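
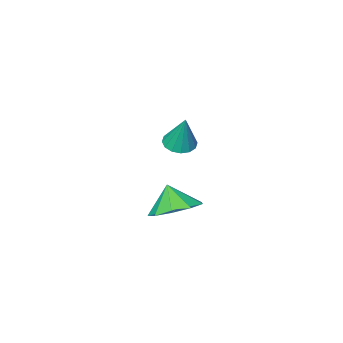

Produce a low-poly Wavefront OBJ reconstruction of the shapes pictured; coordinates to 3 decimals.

v 3.974 1.222 1.259
v 4.913 0.769 1.014
v 3.946 0.618 2.261
v 5.023 1.388 1.389
v 4.643 1.929 1.704
v 3.95 2.138 1.81
v 3.268 1.919 1.658
v 2.917 1.374 1.32
v 3.061 0.757 0.953
v 3.632 0.357 0.729
v 4.363 0.362 0.753
v 0.444 -3.553 1.284
v 1.06 -3.898 1.359
v 0.576 -2.967 2.896
v 1.152 -3.566 1.231
v 1.054 -3.231 1.117
v 0.793 -2.981 1.048
v 0.439 -2.885 1.042
v 0.085 -2.968 1.101
v -0.172 -3.208 1.209
v -0.264 -3.539 1.337
v -0.166 -3.875 1.451
v 0.095 -4.124 1.52
v 0.45 -4.22 1.526
v 0.803 -4.138 1.467
f 2 1 4
f 2 4 3
f 4 1 5
f 4 5 3
f 5 1 6
f 5 6 3
f 6 1 7
f 6 7 3
f 7 1 8
f 7 8 3
f 8 1 9
f 8 9 3
f 9 1 10
f 9 10 3
f 10 1 11
f 10 11 3
f 11 1 2
f 11 2 3
f 13 12 15
f 13 15 14
f 15 12 16
f 15 16 14
f 16 12 17
f 16 17 14
f 17 12 18
f 17 18 14
f 18 12 19
f 18 19 14
f 19 12 20
f 19 20 14
f 20 12 21
f 20 21 14
f 21 12 22
f 21 22 14
f 22 12 23
f 22 23 14
f 23 12 24
f 23 24 14
f 24 12 25
f 24 25 14
f 25 12 13
f 25 13 14



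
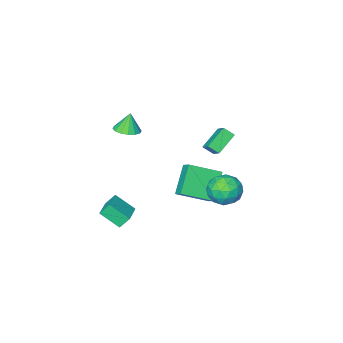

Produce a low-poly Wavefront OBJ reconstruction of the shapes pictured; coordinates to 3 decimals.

v 2.902 -1.786 -4.855
v 3.604 -2.794 -3.926
v 2.392 -1.491 -4.148
v 3.094 -2.498 -3.22
v 4.106 -0.602 -4.48
v 4.808 -1.609 -3.552
v 3.596 -0.306 -3.774
v 4.298 -1.314 -2.845
v 1.597 -3.392 1.367
v 2.324 -2.994 1.554
v 1.303 -3.448 2.633
v 2.029 -2.672 1.499
v 1.618 -2.543 1.41
v 1.201 -2.642 1.309
v 0.89 -2.942 1.223
v 0.769 -3.362 1.177
v 0.869 -3.791 1.181
v 1.165 -4.112 1.235
v 1.576 -4.241 1.325
v 1.992 -4.142 1.426
v 2.303 -3.843 1.512
v 2.425 -3.422 1.558
v -4.463 -2.642 -0.546
v -4.235 -1.785 0.087
v -4.915 -2.14 -1.062
v -4.687 -1.283 -0.428
v -3.093 -2.337 -1.452
v -2.865 -1.48 -0.818
v -3.545 -1.835 -1.967
v -3.317 -0.978 -1.334
v -1.495 -2.084 -2.258
v -1.345 -1.33 -1.735
v -3.266 -1.141 -3.111
v -3.116 -0.386 -2.588
v -0.284 -1.234 -3.832
v -0.134 -0.479 -3.309
v -2.055 -0.29 -4.685
v -1.905 0.464 -4.162
v -2.635 2.003 -1.955
v -2.222 2.439 -2.944
v -1.478 0.541 -2.116
v -1.065 0.977 -3.105
v -0.837 1.504 -2.101
v -1.553 2.408 -2.001
v -2.147 0.572 -3.059
v -2.863 1.476 -2.959
v -1.921 1.555 -3.626
v -1.111 2.131 -3.034
v -2.589 0.849 -2.026
v -1.779 1.425 -1.434
v -2.53 2.349 -2.435
v -1.17 0.631 -2.625
v -1.036 0.941 -2.035
v -0.793 1.197 -2.616
v -2.137 2.331 -1.881
v -1.894 2.587 -2.462
v -1.08 2.038 -1.967
v -1.806 0.393 -2.598
v -1.563 0.649 -3.179
v -2.907 1.783 -2.444
v -2.664 2.039 -3.025
v -2.62 0.942 -3.093
v -2.111 2.086 -3.417
v -1.43 1.227 -3.512
v -2.066 0.989 -3.485
v -2.487 1.52 -3.426
v -1.635 2.424 -3.069
v -0.954 1.565 -3.164
v -0.821 1.875 -2.574
v -1.241 2.406 -2.515
v -1.458 1.905 -3.47
v -2.746 1.415 -1.896
v -2.065 0.556 -1.991
v -2.459 0.574 -2.545
v -2.879 1.105 -2.486
v -2.27 1.753 -1.548
v -1.589 0.894 -1.643
v -1.213 1.46 -1.634
v -1.634 1.991 -1.575
v -2.242 1.075 -1.59
f 2 4 1
f 5 2 1
f 1 4 3
f 3 5 1
f 2 8 4
f 6 2 5
f 6 8 2
f 4 8 3
f 7 5 3
f 3 8 7
f 7 6 5
f 8 6 7
f 10 9 12
f 10 12 11
f 12 9 13
f 12 13 11
f 13 9 14
f 13 14 11
f 14 9 15
f 14 15 11
f 15 9 16
f 15 16 11
f 16 9 17
f 16 17 11
f 17 9 18
f 17 18 11
f 18 9 19
f 18 19 11
f 19 9 20
f 19 20 11
f 20 9 21
f 20 21 11
f 21 9 22
f 21 22 11
f 22 9 10
f 22 10 11
f 24 26 23
f 27 24 23
f 23 26 25
f 25 27 23
f 24 30 26
f 28 24 27
f 28 30 24
f 26 30 25
f 29 27 25
f 25 30 29
f 29 28 27
f 30 28 29
f 32 34 31
f 35 32 31
f 31 34 33
f 33 35 31
f 32 38 34
f 36 32 35
f 36 38 32
f 34 38 33
f 37 35 33
f 33 38 37
f 37 36 35
f 38 36 37
f 39 76 55
f 76 50 79
f 55 79 44
f 76 79 55
f 39 55 51
f 55 44 56
f 51 56 40
f 55 56 51
f 39 51 60
f 51 40 61
f 60 61 46
f 51 61 60
f 39 60 72
f 60 46 75
f 72 75 49
f 60 75 72
f 39 72 76
f 72 49 80
f 76 80 50
f 72 80 76
f 40 56 67
f 56 44 70
f 67 70 48
f 56 70 67
f 44 79 57
f 79 50 78
f 57 78 43
f 79 78 57
f 50 80 77
f 80 49 73
f 77 73 41
f 80 73 77
f 49 75 74
f 75 46 62
f 74 62 45
f 75 62 74
f 46 61 66
f 61 40 63
f 66 63 47
f 61 63 66
f 42 68 54
f 68 48 69
f 54 69 43
f 68 69 54
f 42 54 52
f 54 43 53
f 52 53 41
f 54 53 52
f 42 52 59
f 52 41 58
f 59 58 45
f 52 58 59
f 42 59 64
f 59 45 65
f 64 65 47
f 59 65 64
f 42 64 68
f 64 47 71
f 68 71 48
f 64 71 68
f 43 69 57
f 69 48 70
f 57 70 44
f 69 70 57
f 41 53 77
f 53 43 78
f 77 78 50
f 53 78 77
f 45 58 74
f 58 41 73
f 74 73 49
f 58 73 74
f 47 65 66
f 65 45 62
f 66 62 46
f 65 62 66
f 48 71 67
f 71 47 63
f 67 63 40
f 71 63 67



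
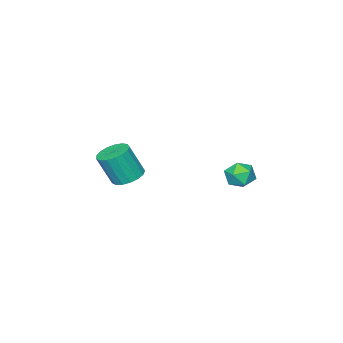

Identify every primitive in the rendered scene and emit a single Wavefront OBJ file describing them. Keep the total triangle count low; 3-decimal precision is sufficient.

v -4.012 1.85 -2.956
v -3.12 1.862 -3.013
v -3.96 0.498 -2.447
v -3.068 0.51 -2.504
v -3.484 1.018 -1.897
v -3.516 1.854 -2.212
v -3.564 0.506 -3.248
v -3.596 1.342 -3.563
v -2.843 1.032 -3.193
v -2.794 1.348 -2.359
v -4.286 1.012 -3.101
v -4.237 1.328 -2.267
v 2.601 -0.628 -0.957
v 3.306 -1.029 -1.298
v 3.805 -1.573 0.377
v 3.099 -1.172 0.717
v 3.443 -0.64 -1.212
v 3.942 -1.184 0.463
v 3.387 -0.248 -1.068
v 3.885 -0.792 0.607
v 3.151 0.056 -0.899
v 3.649 -0.487 0.776
v 2.788 0.204 -0.743
v 3.287 -0.339 0.932
v 2.383 0.162 -0.636
v 2.882 -0.382 1.039
v 2.028 -0.062 -0.603
v 2.526 -0.606 1.072
v 1.804 -0.415 -0.651
v 2.302 -0.959 1.024
v 1.762 -0.817 -0.769
v 2.261 -1.361 0.905
v 1.913 -1.176 -0.931
v 2.411 -1.72 0.744
v 2.221 -1.409 -1.098
v 2.719 -1.953 0.577
v 2.616 -1.464 -1.233
v 3.115 -2.007 0.441
v 3.008 -1.326 -1.305
v 3.506 -1.87 0.369
f 1 12 6
f 1 6 2
f 1 2 8
f 1 8 11
f 1 11 12
f 2 6 10
f 6 12 5
f 12 11 3
f 11 8 7
f 8 2 9
f 4 10 5
f 4 5 3
f 4 3 7
f 4 7 9
f 4 9 10
f 5 10 6
f 3 5 12
f 7 3 11
f 9 7 8
f 10 9 2
f 14 13 17
f 14 17 15
f 15 17 18
f 15 18 16
f 17 13 19
f 17 19 18
f 18 19 20
f 18 20 16
f 19 13 21
f 19 21 20
f 20 21 22
f 20 22 16
f 21 13 23
f 21 23 22
f 22 23 24
f 22 24 16
f 23 13 25
f 23 25 24
f 24 25 26
f 24 26 16
f 25 13 27
f 25 27 26
f 26 27 28
f 26 28 16
f 27 13 29
f 27 29 28
f 28 29 30
f 28 30 16
f 29 13 31
f 29 31 30
f 30 31 32
f 30 32 16
f 31 13 33
f 31 33 32
f 32 33 34
f 32 34 16
f 33 13 35
f 33 35 34
f 34 35 36
f 34 36 16
f 35 13 37
f 35 37 36
f 36 37 38
f 36 38 16
f 37 13 39
f 37 39 38
f 38 39 40
f 38 40 16
f 39 13 14
f 39 14 40
f 40 14 15
f 40 15 16



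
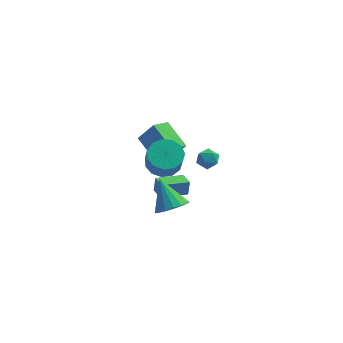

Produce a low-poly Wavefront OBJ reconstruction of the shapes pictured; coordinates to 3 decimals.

v -0.556 -1.827 -3.382
v -0.468 -1.618 -2.459
v -0.971 -0.986 -3.533
v -0.882 -0.777 -2.61
v 0.982 -1.123 -3.69
v 1.071 -0.914 -2.767
v 0.568 -0.282 -3.841
v 0.656 -0.073 -2.918
v -0.559 1.498 -3.211
v 0.299 2.144 -2.975
v 0.478 1.388 -1.554
v -0.381 0.742 -1.789
v -0.203 2.435 -2.757
v -0.024 1.678 -1.336
v -0.818 2.428 -2.683
v -0.64 1.672 -1.262
v -1.352 2.126 -2.777
v -1.173 1.37 -1.355
v -1.633 1.625 -3.008
v -1.454 0.868 -1.587
v -1.574 1.083 -3.304
v -1.395 0.327 -1.882
v -1.193 0.674 -3.57
v -1.014 -0.083 -2.149
v -0.61 0.526 -3.722
v -0.431 -0.231 -2.301
v -0.012 0.686 -3.712
v 0.167 -0.07 -2.29
v 0.413 1.105 -3.542
v 0.592 0.349 -2.121
v 0.529 1.648 -3.268
v 0.708 0.892 -1.846
v -1.049 2.397 -4.069
v -2.206 3.845 -3.193
v -0.27 3.338 -4.595
v -1.428 4.785 -3.72
v -0.112 2.355 -2.76
v -1.27 3.802 -1.885
v 0.666 3.295 -3.287
v -0.491 4.743 -2.411
v 0.228 -3.903 -2.242
v 1.062 -3.299 -2.275
v -0.528 -2.777 -0.758
v 0.751 -3.088 -2.594
v 0.32 -3.063 -2.832
v -0.132 -3.231 -2.935
v -0.501 -3.553 -2.879
v -0.704 -3.955 -2.677
v -0.692 -4.345 -2.376
v -0.47 -4.633 -2.044
v -0.088 -4.755 -1.757
v 0.367 -4.681 -1.581
v 0.79 -4.428 -1.557
v 1.084 -4.056 -1.689
v 1.182 -3.648 -1.948
v 1.52 -0.497 -0.578
v 2.179 -0.296 -0.837
v 1.961 -1.564 -0.283
v 2.62 -1.363 -0.542
v 2.353 -1.05 0.069
v 2.081 -0.391 -0.114
v 2.059 -1.469 -1.006
v 1.787 -0.81 -1.189
v 2.512 -0.897 -1.101
v 2.694 -0.638 -0.437
v 1.446 -1.222 -0.683
v 1.628 -0.963 -0.019
f 2 4 1
f 5 2 1
f 1 4 3
f 3 5 1
f 2 8 4
f 6 2 5
f 6 8 2
f 4 8 3
f 7 5 3
f 3 8 7
f 7 6 5
f 8 6 7
f 10 9 13
f 10 13 11
f 11 13 14
f 11 14 12
f 13 9 15
f 13 15 14
f 14 15 16
f 14 16 12
f 15 9 17
f 15 17 16
f 16 17 18
f 16 18 12
f 17 9 19
f 17 19 18
f 18 19 20
f 18 20 12
f 19 9 21
f 19 21 20
f 20 21 22
f 20 22 12
f 21 9 23
f 21 23 22
f 22 23 24
f 22 24 12
f 23 9 25
f 23 25 24
f 24 25 26
f 24 26 12
f 25 9 27
f 25 27 26
f 26 27 28
f 26 28 12
f 27 9 29
f 27 29 28
f 28 29 30
f 28 30 12
f 29 9 31
f 29 31 30
f 30 31 32
f 30 32 12
f 31 9 10
f 31 10 32
f 32 10 11
f 32 11 12
f 34 36 33
f 37 34 33
f 33 36 35
f 35 37 33
f 34 40 36
f 38 34 37
f 38 40 34
f 36 40 35
f 39 37 35
f 35 40 39
f 39 38 37
f 40 38 39
f 42 41 44
f 42 44 43
f 44 41 45
f 44 45 43
f 45 41 46
f 45 46 43
f 46 41 47
f 46 47 43
f 47 41 48
f 47 48 43
f 48 41 49
f 48 49 43
f 49 41 50
f 49 50 43
f 50 41 51
f 50 51 43
f 51 41 52
f 51 52 43
f 52 41 53
f 52 53 43
f 53 41 54
f 53 54 43
f 54 41 55
f 54 55 43
f 55 41 42
f 55 42 43
f 56 67 61
f 56 61 57
f 56 57 63
f 56 63 66
f 56 66 67
f 57 61 65
f 61 67 60
f 67 66 58
f 66 63 62
f 63 57 64
f 59 65 60
f 59 60 58
f 59 58 62
f 59 62 64
f 59 64 65
f 60 65 61
f 58 60 67
f 62 58 66
f 64 62 63
f 65 64 57



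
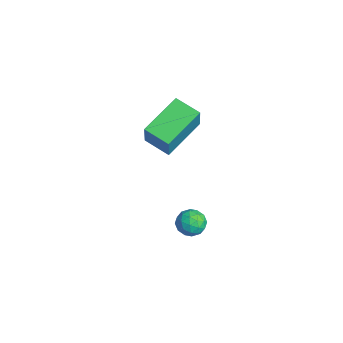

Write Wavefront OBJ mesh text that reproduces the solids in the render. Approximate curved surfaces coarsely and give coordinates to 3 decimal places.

v 1.1 -3.317 1.145
v 1.751 -3.532 2.491
v 0.095 -1.623 1.903
v 0.747 -1.838 3.248
v 2.073 -2.582 0.792
v 2.725 -2.797 2.137
v 1.069 -0.888 1.549
v 1.72 -1.103 2.895
v 2.839 -1.577 -2.601
v 3.303 -1.291 -3.065
v 2.857 -2.569 -3.195
v 3.321 -2.283 -3.659
v 3.526 -2.424 -2.988
v 3.515 -1.81 -2.621
v 2.645 -2.05 -3.639
v 2.634 -1.436 -3.272
v 3.183 -1.583 -3.706
v 3.727 -1.815 -3.304
v 2.433 -2.045 -2.956
v 2.977 -2.277 -2.554
v 3.07 -1.347 -2.781
v 3.09 -2.513 -3.479
v 3.211 -2.596 -3.085
v 3.483 -2.428 -3.357
v 3.194 -1.652 -2.52
v 3.467 -1.484 -2.792
v 3.598 -2.15 -2.748
v 2.693 -2.376 -3.468
v 2.966 -2.208 -3.74
v 2.677 -1.432 -2.903
v 2.949 -1.264 -3.175
v 2.562 -1.71 -3.512
v 3.272 -1.351 -3.43
v 3.282 -1.934 -3.779
v 2.885 -1.797 -3.768
v 2.879 -1.436 -3.552
v 3.592 -1.487 -3.194
v 3.602 -2.07 -3.543
v 3.722 -2.152 -3.149
v 3.716 -1.792 -2.933
v 3.521 -1.658 -3.571
v 2.558 -1.79 -2.717
v 2.568 -2.373 -3.066
v 2.444 -2.068 -3.327
v 2.438 -1.708 -3.111
v 2.878 -1.926 -2.481
v 2.888 -2.509 -2.83
v 3.281 -2.424 -2.708
v 3.275 -2.063 -2.492
v 2.639 -2.202 -2.689
f 2 4 1
f 5 2 1
f 1 4 3
f 3 5 1
f 2 8 4
f 6 2 5
f 6 8 2
f 4 8 3
f 7 5 3
f 3 8 7
f 7 6 5
f 8 6 7
f 9 46 25
f 46 20 49
f 25 49 14
f 46 49 25
f 9 25 21
f 25 14 26
f 21 26 10
f 25 26 21
f 9 21 30
f 21 10 31
f 30 31 16
f 21 31 30
f 9 30 42
f 30 16 45
f 42 45 19
f 30 45 42
f 9 42 46
f 42 19 50
f 46 50 20
f 42 50 46
f 10 26 37
f 26 14 40
f 37 40 18
f 26 40 37
f 14 49 27
f 49 20 48
f 27 48 13
f 49 48 27
f 20 50 47
f 50 19 43
f 47 43 11
f 50 43 47
f 19 45 44
f 45 16 32
f 44 32 15
f 45 32 44
f 16 31 36
f 31 10 33
f 36 33 17
f 31 33 36
f 12 38 24
f 38 18 39
f 24 39 13
f 38 39 24
f 12 24 22
f 24 13 23
f 22 23 11
f 24 23 22
f 12 22 29
f 22 11 28
f 29 28 15
f 22 28 29
f 12 29 34
f 29 15 35
f 34 35 17
f 29 35 34
f 12 34 38
f 34 17 41
f 38 41 18
f 34 41 38
f 13 39 27
f 39 18 40
f 27 40 14
f 39 40 27
f 11 23 47
f 23 13 48
f 47 48 20
f 23 48 47
f 15 28 44
f 28 11 43
f 44 43 19
f 28 43 44
f 17 35 36
f 35 15 32
f 36 32 16
f 35 32 36
f 18 41 37
f 41 17 33
f 37 33 10
f 41 33 37



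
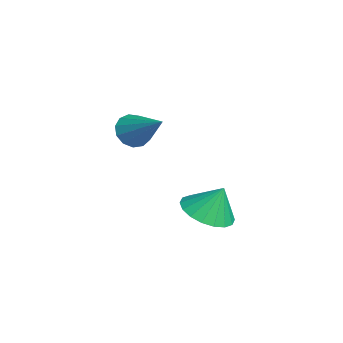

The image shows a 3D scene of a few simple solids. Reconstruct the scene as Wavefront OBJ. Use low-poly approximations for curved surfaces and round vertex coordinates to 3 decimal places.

v 3.075 -1.219 -1.754
v 4.009 -1.574 -1.733
v 3.245 -0.701 -0.606
v 4.06 -1.174 -1.921
v 3.915 -0.782 -2.076
v 3.604 -0.477 -2.167
v 3.188 -0.319 -2.176
v 2.749 -0.34 -2.102
v 2.375 -0.534 -1.958
v 2.14 -0.864 -1.775
v 2.09 -1.264 -1.587
v 2.234 -1.655 -1.432
v 2.546 -1.96 -1.34
v 2.962 -2.118 -1.331
v 3.4 -2.098 -1.405
v 3.774 -1.904 -1.549
v 3.217 -3.658 2.276
v 3.693 -4.056 1.974
v 4.463 -2.902 3.244
v 3.666 -3.734 1.757
v 3.496 -3.388 1.706
v 3.238 -3.128 1.835
v 2.973 -3.036 2.104
v 2.785 -3.142 2.428
v 2.735 -3.411 2.703
v 2.837 -3.759 2.843
v 3.061 -4.075 2.803
v 3.333 -4.259 2.595
v 3.569 -4.252 2.286
f 2 1 4
f 2 4 3
f 4 1 5
f 4 5 3
f 5 1 6
f 5 6 3
f 6 1 7
f 6 7 3
f 7 1 8
f 7 8 3
f 8 1 9
f 8 9 3
f 9 1 10
f 9 10 3
f 10 1 11
f 10 11 3
f 11 1 12
f 11 12 3
f 12 1 13
f 12 13 3
f 13 1 14
f 13 14 3
f 14 1 15
f 14 15 3
f 15 1 16
f 15 16 3
f 16 1 2
f 16 2 3
f 18 17 20
f 18 20 19
f 20 17 21
f 20 21 19
f 21 17 22
f 21 22 19
f 22 17 23
f 22 23 19
f 23 17 24
f 23 24 19
f 24 17 25
f 24 25 19
f 25 17 26
f 25 26 19
f 26 17 27
f 26 27 19
f 27 17 28
f 27 28 19
f 28 17 29
f 28 29 19
f 29 17 18
f 29 18 19



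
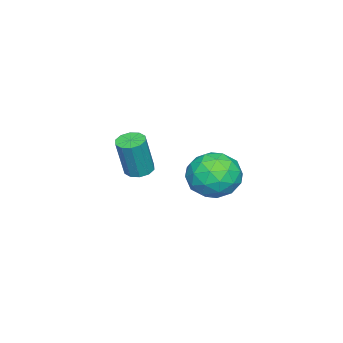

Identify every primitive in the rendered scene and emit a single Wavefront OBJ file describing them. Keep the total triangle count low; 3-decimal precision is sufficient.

v -0.141 -3.782 0.01
v 0.441 -3.475 -0.116
v 0.943 -3.63 1.824
v 0.361 -3.938 1.95
v 0.161 -3.185 -0.02
v 0.663 -3.34 1.92
v -0.234 -3.123 0.087
v 0.268 -3.279 2.027
v -0.594 -3.313 0.165
v -0.092 -3.469 2.105
v -0.78 -3.682 0.183
v -0.279 -3.838 2.123
v -0.723 -4.09 0.136
v -0.221 -4.245 2.076
v -0.443 -4.38 0.04
v 0.059 -4.535 1.98
v -0.048 -4.441 -0.067
v 0.454 -4.597 1.873
v 0.312 -4.251 -0.145
v 0.814 -4.407 1.795
v 0.499 -3.882 -0.163
v 1 -4.038 1.777
v 2.047 1.545 2.532
v 2.982 1.775 3.264
v 3.178 0.365 1.456
v 4.113 0.595 2.188
v 3.175 -0.053 2.591
v 2.476 0.676 3.256
v 3.684 1.464 1.464
v 2.985 2.193 2.129
v 3.994 1.724 2.604
v 3.679 0.787 3.3
v 2.481 1.353 1.42
v 2.166 0.416 2.116
v 2.415 1.763 2.992
v 3.745 0.377 1.728
v 3.194 -0.004 1.965
v 3.743 0.131 2.395
v 2.117 1.118 2.987
v 2.667 1.253 3.418
v 2.781 0.179 3.022
v 3.493 0.887 1.302
v 4.043 1.022 1.733
v 2.417 2.009 2.325
v 2.966 2.144 2.755
v 3.379 1.961 1.698
v 3.559 1.869 3.034
v 4.224 1.176 2.402
v 3.972 1.686 1.977
v 3.561 2.114 2.367
v 3.374 1.318 3.444
v 4.039 0.625 2.812
v 3.488 0.244 3.049
v 3.077 0.673 3.439
v 3.969 1.289 3.056
v 2.121 1.515 1.908
v 2.786 0.822 1.276
v 3.083 1.467 1.281
v 2.672 1.896 1.671
v 1.936 0.964 2.318
v 2.601 0.271 1.686
v 2.599 0.026 2.353
v 2.188 0.454 2.743
v 2.191 0.851 1.664
f 2 1 5
f 2 5 3
f 3 5 6
f 3 6 4
f 5 1 7
f 5 7 6
f 6 7 8
f 6 8 4
f 7 1 9
f 7 9 8
f 8 9 10
f 8 10 4
f 9 1 11
f 9 11 10
f 10 11 12
f 10 12 4
f 11 1 13
f 11 13 12
f 12 13 14
f 12 14 4
f 13 1 15
f 13 15 14
f 14 15 16
f 14 16 4
f 15 1 17
f 15 17 16
f 16 17 18
f 16 18 4
f 17 1 19
f 17 19 18
f 18 19 20
f 18 20 4
f 19 1 21
f 19 21 20
f 20 21 22
f 20 22 4
f 21 1 2
f 21 2 22
f 22 2 3
f 22 3 4
f 23 60 39
f 60 34 63
f 39 63 28
f 60 63 39
f 23 39 35
f 39 28 40
f 35 40 24
f 39 40 35
f 23 35 44
f 35 24 45
f 44 45 30
f 35 45 44
f 23 44 56
f 44 30 59
f 56 59 33
f 44 59 56
f 23 56 60
f 56 33 64
f 60 64 34
f 56 64 60
f 24 40 51
f 40 28 54
f 51 54 32
f 40 54 51
f 28 63 41
f 63 34 62
f 41 62 27
f 63 62 41
f 34 64 61
f 64 33 57
f 61 57 25
f 64 57 61
f 33 59 58
f 59 30 46
f 58 46 29
f 59 46 58
f 30 45 50
f 45 24 47
f 50 47 31
f 45 47 50
f 26 52 38
f 52 32 53
f 38 53 27
f 52 53 38
f 26 38 36
f 38 27 37
f 36 37 25
f 38 37 36
f 26 36 43
f 36 25 42
f 43 42 29
f 36 42 43
f 26 43 48
f 43 29 49
f 48 49 31
f 43 49 48
f 26 48 52
f 48 31 55
f 52 55 32
f 48 55 52
f 27 53 41
f 53 32 54
f 41 54 28
f 53 54 41
f 25 37 61
f 37 27 62
f 61 62 34
f 37 62 61
f 29 42 58
f 42 25 57
f 58 57 33
f 42 57 58
f 31 49 50
f 49 29 46
f 50 46 30
f 49 46 50
f 32 55 51
f 55 31 47
f 51 47 24
f 55 47 51



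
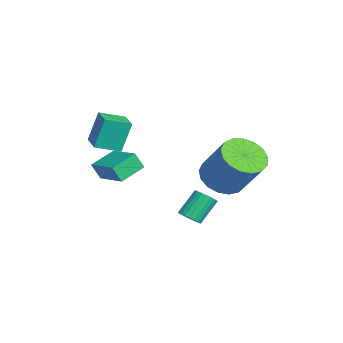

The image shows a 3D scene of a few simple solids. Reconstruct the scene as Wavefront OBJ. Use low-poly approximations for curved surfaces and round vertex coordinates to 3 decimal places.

v -3.05 -3.441 1.246
v -3.106 -3.832 2.066
v -1.623 -2.615 1.737
v -1.679 -3.007 2.557
v -2.301 -4.473 0.803
v -2.357 -4.865 1.623
v -0.874 -3.648 1.294
v -0.93 -4.039 2.114
v -4.217 -4.895 2.286
v -4.44 -4.391 3.852
v -4.378 -3.693 1.877
v -4.601 -3.189 3.443
v -2.979 -4.691 2.397
v -3.202 -4.187 3.963
v -3.14 -3.489 1.988
v -3.363 -2.985 3.554
v 0.502 0.506 2.069
v 1.118 1.129 1.421
v 2.175 1.917 3.182
v 1.558 1.294 3.831
v 0.707 1.432 1.532
v 1.764 2.219 3.293
v 0.25 1.522 1.766
v 1.307 2.31 3.527
v -0.15 1.38 2.069
v 0.907 2.168 3.831
v -0.4 1.038 2.373
v 0.657 1.825 4.134
v -0.444 0.573 2.607
v 0.613 1.361 4.368
v -0.272 0.094 2.718
v 0.785 0.881 4.479
v 0.078 -0.291 2.68
v 1.135 0.496 4.441
v 0.525 -0.494 2.502
v 1.582 0.294 4.264
v 0.966 -0.467 2.226
v 2.023 0.32 3.987
v 1.301 -0.218 1.913
v 2.358 0.57 3.674
v 1.453 0.198 1.636
v 2.51 0.985 3.398
v 1.387 0.684 1.459
v 2.444 1.472 3.22
v 0.876 -0.929 -0.156
v 1.231 -0.514 -0.281
v 0.68 0.263 0.731
v 0.324 -0.151 0.856
v 1.062 -0.466 -0.41
v 0.51 0.312 0.601
v 0.864 -0.488 -0.501
v 0.313 0.29 0.511
v 0.668 -0.577 -0.539
v 0.117 0.201 0.472
v 0.504 -0.72 -0.519
v -0.047 0.058 0.493
v 0.397 -0.894 -0.444
v -0.155 -0.117 0.568
v 0.362 -1.074 -0.324
v -0.19 -0.296 0.687
v 0.405 -1.232 -0.179
v -0.146 -0.454 0.832
v 0.52 -1.343 -0.031
v -0.031 -0.566 0.981
v 0.69 -1.392 0.099
v 0.138 -0.614 1.11
v 0.887 -1.37 0.189
v 0.336 -0.592 1.201
v 1.083 -1.281 0.228
v 0.532 -0.503 1.239
v 1.247 -1.138 0.207
v 0.696 -0.36 1.219
v 1.355 -0.963 0.132
v 0.803 -0.186 1.144
v 1.39 -0.784 0.013
v 0.838 -0.006 1.024
v 1.346 -0.626 -0.132
v 0.795 0.152 0.879
f 2 4 1
f 5 2 1
f 1 4 3
f 3 5 1
f 2 8 4
f 6 2 5
f 6 8 2
f 4 8 3
f 7 5 3
f 3 8 7
f 7 6 5
f 8 6 7
f 10 12 9
f 13 10 9
f 9 12 11
f 11 13 9
f 10 16 12
f 14 10 13
f 14 16 10
f 12 16 11
f 15 13 11
f 11 16 15
f 15 14 13
f 16 14 15
f 18 17 21
f 18 21 19
f 19 21 22
f 19 22 20
f 21 17 23
f 21 23 22
f 22 23 24
f 22 24 20
f 23 17 25
f 23 25 24
f 24 25 26
f 24 26 20
f 25 17 27
f 25 27 26
f 26 27 28
f 26 28 20
f 27 17 29
f 27 29 28
f 28 29 30
f 28 30 20
f 29 17 31
f 29 31 30
f 30 31 32
f 30 32 20
f 31 17 33
f 31 33 32
f 32 33 34
f 32 34 20
f 33 17 35
f 33 35 34
f 34 35 36
f 34 36 20
f 35 17 37
f 35 37 36
f 36 37 38
f 36 38 20
f 37 17 39
f 37 39 38
f 38 39 40
f 38 40 20
f 39 17 41
f 39 41 40
f 40 41 42
f 40 42 20
f 41 17 43
f 41 43 42
f 42 43 44
f 42 44 20
f 43 17 18
f 43 18 44
f 44 18 19
f 44 19 20
f 46 45 49
f 46 49 47
f 47 49 50
f 47 50 48
f 49 45 51
f 49 51 50
f 50 51 52
f 50 52 48
f 51 45 53
f 51 53 52
f 52 53 54
f 52 54 48
f 53 45 55
f 53 55 54
f 54 55 56
f 54 56 48
f 55 45 57
f 55 57 56
f 56 57 58
f 56 58 48
f 57 45 59
f 57 59 58
f 58 59 60
f 58 60 48
f 59 45 61
f 59 61 60
f 60 61 62
f 60 62 48
f 61 45 63
f 61 63 62
f 62 63 64
f 62 64 48
f 63 45 65
f 63 65 64
f 64 65 66
f 64 66 48
f 65 45 67
f 65 67 66
f 66 67 68
f 66 68 48
f 67 45 69
f 67 69 68
f 68 69 70
f 68 70 48
f 69 45 71
f 69 71 70
f 70 71 72
f 70 72 48
f 71 45 73
f 71 73 72
f 72 73 74
f 72 74 48
f 73 45 75
f 73 75 74
f 74 75 76
f 74 76 48
f 75 45 77
f 75 77 76
f 76 77 78
f 76 78 48
f 77 45 46
f 77 46 78
f 78 46 47
f 78 47 48



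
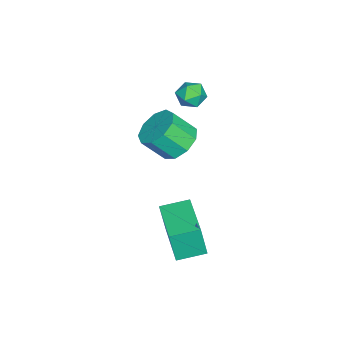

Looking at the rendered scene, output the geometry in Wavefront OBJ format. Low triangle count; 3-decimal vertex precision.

v -2.707 1.375 3.247
v -2.53 1.679 2.649
v -2.17 0.441 2.931
v -1.993 0.745 2.333
v -1.712 0.962 2.929
v -2.044 1.54 3.124
v -2.656 0.58 2.456
v -2.988 1.158 2.651
v -2.499 1.188 2.16
v -1.915 1.424 2.452
v -2.785 0.696 3.128
v -2.201 0.932 3.42
v -1.625 0.782 0.303
v -0.675 0.856 0.12
v -0.405 -0.048 1.154
v -1.355 -0.122 1.337
v -0.857 1.313 0.566
v -0.587 0.409 1.6
v -1.398 1.521 0.889
v -1.128 0.617 1.923
v -2.045 1.383 0.938
v -1.775 0.479 1.972
v -2.496 0.964 0.689
v -2.226 0.06 1.724
v -2.539 0.46 0.26
v -2.269 -0.444 1.295
v -2.155 0.106 -0.149
v -1.885 -0.797 0.886
v -1.523 0.069 -0.347
v -1.252 -0.835 0.688
v -0.938 0.365 -0.241
v -0.668 -0.539 0.794
v 0.766 0.862 -3.181
v 0.785 0.59 -1.696
v 0.214 1.974 -2.971
v 0.232 1.703 -1.486
v 2.708 1.797 -3.034
v 2.726 1.526 -1.549
v 2.155 2.91 -2.824
v 2.174 2.638 -1.339
f 1 12 6
f 1 6 2
f 1 2 8
f 1 8 11
f 1 11 12
f 2 6 10
f 6 12 5
f 12 11 3
f 11 8 7
f 8 2 9
f 4 10 5
f 4 5 3
f 4 3 7
f 4 7 9
f 4 9 10
f 5 10 6
f 3 5 12
f 7 3 11
f 9 7 8
f 10 9 2
f 14 13 17
f 14 17 15
f 15 17 18
f 15 18 16
f 17 13 19
f 17 19 18
f 18 19 20
f 18 20 16
f 19 13 21
f 19 21 20
f 20 21 22
f 20 22 16
f 21 13 23
f 21 23 22
f 22 23 24
f 22 24 16
f 23 13 25
f 23 25 24
f 24 25 26
f 24 26 16
f 25 13 27
f 25 27 26
f 26 27 28
f 26 28 16
f 27 13 29
f 27 29 28
f 28 29 30
f 28 30 16
f 29 13 31
f 29 31 30
f 30 31 32
f 30 32 16
f 31 13 14
f 31 14 32
f 32 14 15
f 32 15 16
f 34 36 33
f 37 34 33
f 33 36 35
f 35 37 33
f 34 40 36
f 38 34 37
f 38 40 34
f 36 40 35
f 39 37 35
f 35 40 39
f 39 38 37
f 40 38 39



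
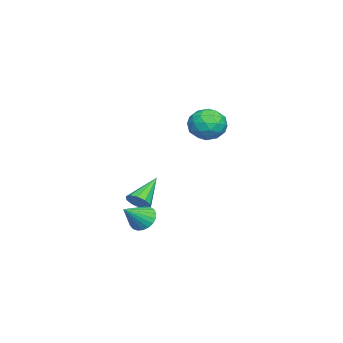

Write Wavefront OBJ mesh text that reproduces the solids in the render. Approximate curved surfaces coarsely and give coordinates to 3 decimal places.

v -3.251 -3.438 -3.547
v -2.823 -3.36 -3.037
v -4.669 -2.942 -2.433
v -2.853 -2.998 -3.236
v -3.034 -2.804 -3.553
v -3.298 -2.852 -3.868
v -3.545 -3.124 -4.061
v -3.678 -3.516 -4.057
v -3.649 -3.878 -3.858
v -3.468 -4.072 -3.54
v -3.203 -4.024 -3.225
v -2.957 -3.752 -3.033
v -2.516 0.698 2.441
v -1.857 0.355 1.805
v -3.563 -0.375 1.935
v -2.904 -0.718 1.299
v -2.774 -0.853 2.258
v -2.127 -0.19 2.572
v -3.293 0.17 1.168
v -2.646 0.833 1.482
v -2.338 0.028 1.019
v -2.016 -0.603 1.692
v -3.404 0.583 2.048
v -3.082 -0.048 2.721
v -2.094 0.62 2.168
v -3.326 -0.64 1.572
v -3.249 -0.72 2.136
v -2.862 -0.921 1.763
v -2.253 0.3 2.618
v -1.866 0.099 2.244
v -2.404 -0.611 2.511
v -3.554 -0.119 1.496
v -3.167 -0.32 1.122
v -2.558 0.901 1.977
v -2.171 0.7 1.604
v -3.016 0.591 1.229
v -1.99 0.227 1.332
v -2.605 -0.403 1.034
v -2.834 0.118 0.957
v -2.454 0.508 1.141
v -1.801 -0.144 1.728
v -2.416 -0.775 1.43
v -2.34 -0.854 1.994
v -1.959 -0.464 2.178
v -2.083 -0.336 1.265
v -3.004 0.755 2.31
v -3.619 0.124 2.012
v -3.461 0.444 1.562
v -3.08 0.834 1.746
v -2.815 0.383 2.706
v -3.43 -0.247 2.408
v -2.966 -0.528 2.599
v -2.586 -0.138 2.783
v -3.337 0.316 2.475
v -2.634 -3.048 -4.327
v -2.342 -3.439 -4.922
v -1.606 -3.672 -3.413
v -2.171 -3.169 -4.93
v -2.079 -2.878 -4.834
v -2.084 -2.616 -4.65
v -2.183 -2.429 -4.41
v -2.36 -2.348 -4.156
v -2.585 -2.389 -3.931
v -2.818 -2.543 -3.775
v -3.019 -2.785 -3.714
v -3.153 -3.072 -3.759
v -3.198 -3.355 -3.902
v -3.145 -3.585 -4.119
v -3.004 -3.721 -4.372
v -2.798 -3.742 -4.617
v -2.564 -3.642 -4.811
f 2 1 4
f 2 4 3
f 4 1 5
f 4 5 3
f 5 1 6
f 5 6 3
f 6 1 7
f 6 7 3
f 7 1 8
f 7 8 3
f 8 1 9
f 8 9 3
f 9 1 10
f 9 10 3
f 10 1 11
f 10 11 3
f 11 1 12
f 11 12 3
f 12 1 2
f 12 2 3
f 13 50 29
f 50 24 53
f 29 53 18
f 50 53 29
f 13 29 25
f 29 18 30
f 25 30 14
f 29 30 25
f 13 25 34
f 25 14 35
f 34 35 20
f 25 35 34
f 13 34 46
f 34 20 49
f 46 49 23
f 34 49 46
f 13 46 50
f 46 23 54
f 50 54 24
f 46 54 50
f 14 30 41
f 30 18 44
f 41 44 22
f 30 44 41
f 18 53 31
f 53 24 52
f 31 52 17
f 53 52 31
f 24 54 51
f 54 23 47
f 51 47 15
f 54 47 51
f 23 49 48
f 49 20 36
f 48 36 19
f 49 36 48
f 20 35 40
f 35 14 37
f 40 37 21
f 35 37 40
f 16 42 28
f 42 22 43
f 28 43 17
f 42 43 28
f 16 28 26
f 28 17 27
f 26 27 15
f 28 27 26
f 16 26 33
f 26 15 32
f 33 32 19
f 26 32 33
f 16 33 38
f 33 19 39
f 38 39 21
f 33 39 38
f 16 38 42
f 38 21 45
f 42 45 22
f 38 45 42
f 17 43 31
f 43 22 44
f 31 44 18
f 43 44 31
f 15 27 51
f 27 17 52
f 51 52 24
f 27 52 51
f 19 32 48
f 32 15 47
f 48 47 23
f 32 47 48
f 21 39 40
f 39 19 36
f 40 36 20
f 39 36 40
f 22 45 41
f 45 21 37
f 41 37 14
f 45 37 41
f 56 55 58
f 56 58 57
f 58 55 59
f 58 59 57
f 59 55 60
f 59 60 57
f 60 55 61
f 60 61 57
f 61 55 62
f 61 62 57
f 62 55 63
f 62 63 57
f 63 55 64
f 63 64 57
f 64 55 65
f 64 65 57
f 65 55 66
f 65 66 57
f 66 55 67
f 66 67 57
f 67 55 68
f 67 68 57
f 68 55 69
f 68 69 57
f 69 55 70
f 69 70 57
f 70 55 71
f 70 71 57
f 71 55 56
f 71 56 57



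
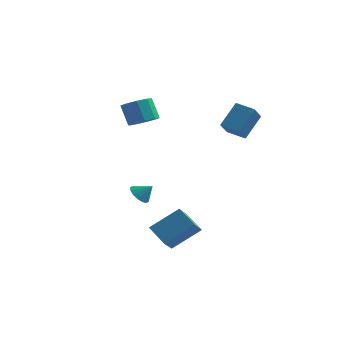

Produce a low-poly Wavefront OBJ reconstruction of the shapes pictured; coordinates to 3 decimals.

v -4.126 2.434 -3.946
v -3.618 2.542 -4.488
v -3.394 2.566 -3.234
v -3.758 2.895 -4.409
v -3.996 3.125 -4.207
v -4.27 3.17 -3.935
v -4.504 3.018 -3.666
v -4.638 2.709 -3.472
v -4.634 2.326 -3.405
v -4.494 1.973 -3.484
v -4.255 1.743 -3.686
v -3.982 1.698 -3.958
v -3.747 1.851 -4.227
v -3.614 2.159 -4.421
v -3.393 1.137 2.344
v -2.657 0.845 2.792
v -3.251 1.271 4.044
v -3.987 1.563 3.596
v -2.582 1.44 2.625
v -3.176 1.866 3.878
v -2.887 1.893 2.327
v -3.481 2.319 3.579
v -3.429 1.993 2.036
v -4.022 2.419 3.289
v -3.953 1.692 1.89
v -4.547 2.118 3.142
v -4.216 1.132 1.956
v -4.81 1.557 3.208
v -4.094 0.574 2.203
v -4.687 0.999 3.456
v -3.644 0.28 2.516
v -4.237 0.705 3.769
v -3.076 0.387 2.749
v -3.67 0.812 4.002
v 0.62 3.672 1.084
v 0.549 2.58 2.02
v 1.181 4.785 2.425
v 1.11 3.693 3.361
v 1.77 3.387 0.839
v 1.699 2.295 1.775
v 2.331 4.5 2.18
v 2.26 3.408 3.116
v -0.361 -3.223 -4.987
v -0.405 -4.326 -4.11
v -1.415 -2.587 -4.241
v -1.46 -3.69 -3.364
v 1.02 -2.33 -3.796
v 0.975 -3.433 -2.919
v -0.035 -1.694 -3.05
v -0.079 -2.797 -2.173
f 2 1 4
f 2 4 3
f 4 1 5
f 4 5 3
f 5 1 6
f 5 6 3
f 6 1 7
f 6 7 3
f 7 1 8
f 7 8 3
f 8 1 9
f 8 9 3
f 9 1 10
f 9 10 3
f 10 1 11
f 10 11 3
f 11 1 12
f 11 12 3
f 12 1 13
f 12 13 3
f 13 1 14
f 13 14 3
f 14 1 2
f 14 2 3
f 16 15 19
f 16 19 17
f 17 19 20
f 17 20 18
f 19 15 21
f 19 21 20
f 20 21 22
f 20 22 18
f 21 15 23
f 21 23 22
f 22 23 24
f 22 24 18
f 23 15 25
f 23 25 24
f 24 25 26
f 24 26 18
f 25 15 27
f 25 27 26
f 26 27 28
f 26 28 18
f 27 15 29
f 27 29 28
f 28 29 30
f 28 30 18
f 29 15 31
f 29 31 30
f 30 31 32
f 30 32 18
f 31 15 33
f 31 33 32
f 32 33 34
f 32 34 18
f 33 15 16
f 33 16 34
f 34 16 17
f 34 17 18
f 36 38 35
f 39 36 35
f 35 38 37
f 37 39 35
f 36 42 38
f 40 36 39
f 40 42 36
f 38 42 37
f 41 39 37
f 37 42 41
f 41 40 39
f 42 40 41
f 44 46 43
f 47 44 43
f 43 46 45
f 45 47 43
f 44 50 46
f 48 44 47
f 48 50 44
f 46 50 45
f 49 47 45
f 45 50 49
f 49 48 47
f 50 48 49



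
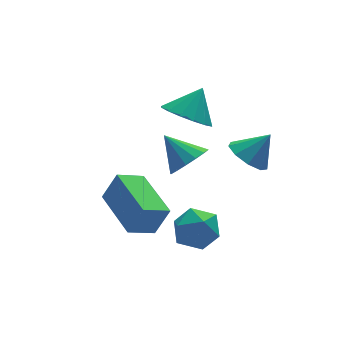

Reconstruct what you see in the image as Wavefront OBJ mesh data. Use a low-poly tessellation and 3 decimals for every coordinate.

v 2.017 0.294 -1.466
v 2.772 0.517 -1.237
v 1.483 1.206 -0.594
v 2.676 0.772 -1.562
v 2.404 0.899 -1.862
v 2.028 0.863 -2.056
v 1.649 0.675 -2.091
v 1.369 0.385 -1.959
v 1.262 0.07 -1.695
v 1.358 -0.185 -1.369
v 1.631 -0.311 -1.069
v 2.007 -0.276 -0.876
v 2.386 -0.087 -0.84
v 2.666 0.203 -0.972
v -1.09 -1.942 -2.342
v -0.596 -2.049 -1.298
v -1.18 0.09 -2.091
v -0.686 -0.017 -1.047
v -0.114 -1.843 -2.793
v 0.38 -1.95 -1.749
v -0.204 0.189 -2.542
v 0.29 0.082 -1.498
v 2.83 -2.462 0.575
v 3.284 -2.954 0.155
v 3.57 -2.538 1.465
v 3.438 -2.443 0.071
v 3.308 -1.941 0.223
v 2.954 -1.682 0.539
v 2.542 -1.789 0.872
v 2.265 -2.21 1.066
v 2.252 -2.749 1.031
v 2.51 -3.153 0.782
v 2.917 -3.234 0.436
v 2.344 1.31 0.047
v 2.962 0.592 -0.161
v 3.076 1.65 1.053
v 3.132 0.989 -0.418
v 3.09 1.471 -0.551
v 2.849 1.911 -0.523
v 2.472 2.189 -0.343
v 2.061 2.232 -0.058
v 1.726 2.028 0.255
v 1.556 1.632 0.512
v 1.597 1.15 0.645
v 1.838 0.71 0.617
v 2.215 0.432 0.437
v 2.626 0.388 0.152
v 0.591 -1.754 -2.491
v 1.472 -1.682 -2.495
v 0.708 -3.178 -2.525
v 1.589 -3.106 -2.529
v 1.13 -2.887 -1.806
v 1.058 -2.007 -1.785
v 1.122 -2.853 -3.235
v 1.05 -1.973 -3.214
v 1.8 -2.361 -2.954
v 1.805 -2.382 -2.071
v 0.375 -2.478 -2.949
v 0.38 -2.499 -2.066
f 2 1 4
f 2 4 3
f 4 1 5
f 4 5 3
f 5 1 6
f 5 6 3
f 6 1 7
f 6 7 3
f 7 1 8
f 7 8 3
f 8 1 9
f 8 9 3
f 9 1 10
f 9 10 3
f 10 1 11
f 10 11 3
f 11 1 12
f 11 12 3
f 12 1 13
f 12 13 3
f 13 1 14
f 13 14 3
f 14 1 2
f 14 2 3
f 16 18 15
f 19 16 15
f 15 18 17
f 17 19 15
f 16 22 18
f 20 16 19
f 20 22 16
f 18 22 17
f 21 19 17
f 17 22 21
f 21 20 19
f 22 20 21
f 24 23 26
f 24 26 25
f 26 23 27
f 26 27 25
f 27 23 28
f 27 28 25
f 28 23 29
f 28 29 25
f 29 23 30
f 29 30 25
f 30 23 31
f 30 31 25
f 31 23 32
f 31 32 25
f 32 23 33
f 32 33 25
f 33 23 24
f 33 24 25
f 35 34 37
f 35 37 36
f 37 34 38
f 37 38 36
f 38 34 39
f 38 39 36
f 39 34 40
f 39 40 36
f 40 34 41
f 40 41 36
f 41 34 42
f 41 42 36
f 42 34 43
f 42 43 36
f 43 34 44
f 43 44 36
f 44 34 45
f 44 45 36
f 45 34 46
f 45 46 36
f 46 34 47
f 46 47 36
f 47 34 35
f 47 35 36
f 48 59 53
f 48 53 49
f 48 49 55
f 48 55 58
f 48 58 59
f 49 53 57
f 53 59 52
f 59 58 50
f 58 55 54
f 55 49 56
f 51 57 52
f 51 52 50
f 51 50 54
f 51 54 56
f 51 56 57
f 52 57 53
f 50 52 59
f 54 50 58
f 56 54 55
f 57 56 49



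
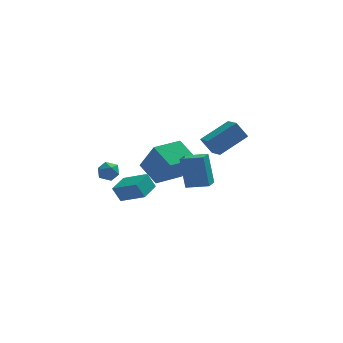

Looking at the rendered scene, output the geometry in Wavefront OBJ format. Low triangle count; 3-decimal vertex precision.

v 2.716 -0.324 2.204
v 2.071 -0.173 3.216
v 2.397 0.721 1.845
v 1.753 0.872 2.857
v 4.387 0.508 3.143
v 3.743 0.659 4.155
v 4.069 1.553 2.784
v 3.424 1.704 3.796
v -3.331 4.378 -1.602
v -2.631 4.224 -1.395
v -3.749 3.636 -0.745
v -3.049 3.482 -0.538
v -3.334 4.161 -0.414
v -3.076 4.619 -0.944
v -3.304 3.241 -1.196
v -3.046 3.699 -1.726
v -2.614 3.521 -1.144
v -2.633 4.089 -0.66
v -3.747 3.771 -1.48
v -3.766 4.339 -0.996
v -2.842 -0.796 -0.889
v -3.288 -0.657 0.04
v -2.13 0.35 -0.718
v -2.576 0.489 0.211
v -1.584 -1.689 -0.151
v -2.03 -1.55 0.778
v -0.872 -0.543 0.02
v -1.318 -0.404 0.949
v 0.374 -4.207 1.875
v 0.111 -3.667 3.772
v 0.738 -3.372 1.688
v 0.475 -2.832 3.585
v 1.585 -4.668 2.175
v 1.322 -4.128 4.072
v 1.949 -3.833 1.988
v 1.686 -3.293 3.885
v -0.975 -1.772 0.945
v -1.756 -0.585 1.764
v 0.579 -0.639 0.785
v -0.202 0.548 1.604
v -0.258 -2.508 2.696
v -1.039 -1.321 3.515
v 1.296 -1.375 2.536
v 0.515 -0.188 3.355
f 2 4 1
f 5 2 1
f 1 4 3
f 3 5 1
f 2 8 4
f 6 2 5
f 6 8 2
f 4 8 3
f 7 5 3
f 3 8 7
f 7 6 5
f 8 6 7
f 9 20 14
f 9 14 10
f 9 10 16
f 9 16 19
f 9 19 20
f 10 14 18
f 14 20 13
f 20 19 11
f 19 16 15
f 16 10 17
f 12 18 13
f 12 13 11
f 12 11 15
f 12 15 17
f 12 17 18
f 13 18 14
f 11 13 20
f 15 11 19
f 17 15 16
f 18 17 10
f 22 24 21
f 25 22 21
f 21 24 23
f 23 25 21
f 22 28 24
f 26 22 25
f 26 28 22
f 24 28 23
f 27 25 23
f 23 28 27
f 27 26 25
f 28 26 27
f 30 32 29
f 33 30 29
f 29 32 31
f 31 33 29
f 30 36 32
f 34 30 33
f 34 36 30
f 32 36 31
f 35 33 31
f 31 36 35
f 35 34 33
f 36 34 35
f 38 40 37
f 41 38 37
f 37 40 39
f 39 41 37
f 38 44 40
f 42 38 41
f 42 44 38
f 40 44 39
f 43 41 39
f 39 44 43
f 43 42 41
f 44 42 43



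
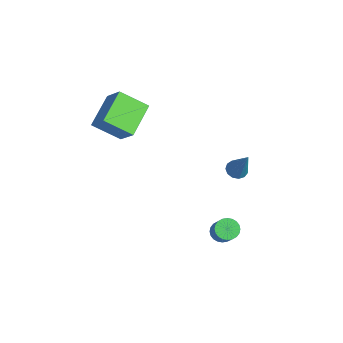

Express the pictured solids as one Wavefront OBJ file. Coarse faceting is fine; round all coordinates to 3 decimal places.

v 1.484 2.108 -0.208
v 1.874 2.341 -0.461
v 2.396 2.312 1.388
v 1.688 2.553 -0.382
v 1.437 2.624 -0.248
v 1.201 2.531 -0.101
v 1.055 2.303 0.011
v 1.046 2.013 0.054
v 1.175 1.753 0.014
v 1.403 1.606 -0.097
v 1.656 1.618 -0.244
v 1.855 1.785 -0.379
v 1.937 2.055 -0.46
v -1.545 -1.645 2.333
v -2.02 -2.848 3.206
v -0.631 -1.307 3.297
v -1.106 -2.51 4.169
v -0.334 -2.69 1.551
v -0.809 -3.893 2.423
v 0.58 -2.352 2.514
v 0.105 -3.555 3.387
v 3.213 0.927 -2.798
v 3.631 1.028 -3.156
v 4.645 0.933 -2.001
v 4.227 0.833 -1.642
v 3.579 1.23 -3.094
v 4.593 1.136 -1.938
v 3.471 1.387 -2.986
v 4.485 1.293 -1.831
v 3.324 1.474 -2.85
v 4.337 1.379 -1.695
v 3.16 1.477 -2.706
v 4.173 1.383 -1.55
v 3.004 1.397 -2.576
v 4.017 1.302 -1.42
v 2.88 1.245 -2.479
v 3.893 1.151 -1.324
v 2.806 1.045 -2.431
v 3.82 0.95 -1.276
v 2.795 0.827 -2.439
v 3.809 0.732 -1.284
v 2.847 0.624 -2.502
v 3.861 0.53 -1.346
v 2.955 0.467 -2.609
v 3.969 0.373 -1.454
v 3.103 0.381 -2.745
v 4.116 0.286 -1.59
v 3.267 0.377 -2.89
v 4.28 0.283 -1.734
v 3.423 0.458 -3.02
v 4.436 0.363 -1.864
v 3.547 0.609 -3.116
v 4.56 0.515 -1.961
v 3.62 0.81 -3.164
v 4.634 0.715 -2.009
f 2 1 4
f 2 4 3
f 4 1 5
f 4 5 3
f 5 1 6
f 5 6 3
f 6 1 7
f 6 7 3
f 7 1 8
f 7 8 3
f 8 1 9
f 8 9 3
f 9 1 10
f 9 10 3
f 10 1 11
f 10 11 3
f 11 1 12
f 11 12 3
f 12 1 13
f 12 13 3
f 13 1 2
f 13 2 3
f 15 17 14
f 18 15 14
f 14 17 16
f 16 18 14
f 15 21 17
f 19 15 18
f 19 21 15
f 17 21 16
f 20 18 16
f 16 21 20
f 20 19 18
f 21 19 20
f 23 22 26
f 23 26 24
f 24 26 27
f 24 27 25
f 26 22 28
f 26 28 27
f 27 28 29
f 27 29 25
f 28 22 30
f 28 30 29
f 29 30 31
f 29 31 25
f 30 22 32
f 30 32 31
f 31 32 33
f 31 33 25
f 32 22 34
f 32 34 33
f 33 34 35
f 33 35 25
f 34 22 36
f 34 36 35
f 35 36 37
f 35 37 25
f 36 22 38
f 36 38 37
f 37 38 39
f 37 39 25
f 38 22 40
f 38 40 39
f 39 40 41
f 39 41 25
f 40 22 42
f 40 42 41
f 41 42 43
f 41 43 25
f 42 22 44
f 42 44 43
f 43 44 45
f 43 45 25
f 44 22 46
f 44 46 45
f 45 46 47
f 45 47 25
f 46 22 48
f 46 48 47
f 47 48 49
f 47 49 25
f 48 22 50
f 48 50 49
f 49 50 51
f 49 51 25
f 50 22 52
f 50 52 51
f 51 52 53
f 51 53 25
f 52 22 54
f 52 54 53
f 53 54 55
f 53 55 25
f 54 22 23
f 54 23 55
f 55 23 24
f 55 24 25



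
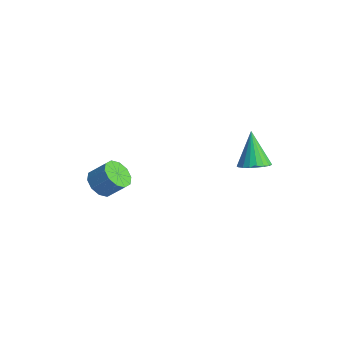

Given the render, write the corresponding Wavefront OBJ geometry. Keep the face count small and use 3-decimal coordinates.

v 3.059 0.003 -0.425
v 3.655 0.347 -0.18
v 2.261 0.297 1.105
v 3.498 0.574 -0.306
v 3.265 0.703 -0.452
v 2.996 0.711 -0.593
v 2.739 0.596 -0.705
v 2.536 0.379 -0.769
v 2.424 0.097 -0.774
v 2.422 -0.201 -0.718
v 2.53 -0.464 -0.611
v 2.729 -0.646 -0.472
v 2.985 -0.716 -0.325
v 3.254 -0.661 -0.196
v 3.49 -0.492 -0.105
v 3.65 -0.237 -0.071
v 3.709 0.06 -0.097
v -2.716 -4.228 -3.924
v -2.314 -3.844 -4.485
v -1.763 -3.269 -3.698
v -2.164 -3.652 -3.136
v -2.719 -3.589 -4.388
v -2.168 -3.013 -3.601
v -3.123 -3.578 -4.114
v -2.571 -3.002 -3.326
v -3.371 -3.815 -3.766
v -2.819 -3.24 -2.979
v -3.369 -4.21 -3.479
v -2.817 -3.635 -2.692
v -3.117 -4.611 -3.362
v -2.566 -4.036 -2.575
v -2.712 -4.867 -3.459
v -2.161 -4.291 -2.672
v -2.309 -4.878 -3.734
v -1.757 -4.302 -2.946
v -2.061 -4.64 -4.081
v -1.509 -4.065 -3.294
v -2.063 -4.245 -4.368
v -1.511 -3.67 -3.581
f 2 1 4
f 2 4 3
f 4 1 5
f 4 5 3
f 5 1 6
f 5 6 3
f 6 1 7
f 6 7 3
f 7 1 8
f 7 8 3
f 8 1 9
f 8 9 3
f 9 1 10
f 9 10 3
f 10 1 11
f 10 11 3
f 11 1 12
f 11 12 3
f 12 1 13
f 12 13 3
f 13 1 14
f 13 14 3
f 14 1 15
f 14 15 3
f 15 1 16
f 15 16 3
f 16 1 17
f 16 17 3
f 17 1 2
f 17 2 3
f 19 18 22
f 19 22 20
f 20 22 23
f 20 23 21
f 22 18 24
f 22 24 23
f 23 24 25
f 23 25 21
f 24 18 26
f 24 26 25
f 25 26 27
f 25 27 21
f 26 18 28
f 26 28 27
f 27 28 29
f 27 29 21
f 28 18 30
f 28 30 29
f 29 30 31
f 29 31 21
f 30 18 32
f 30 32 31
f 31 32 33
f 31 33 21
f 32 18 34
f 32 34 33
f 33 34 35
f 33 35 21
f 34 18 36
f 34 36 35
f 35 36 37
f 35 37 21
f 36 18 38
f 36 38 37
f 37 38 39
f 37 39 21
f 38 18 19
f 38 19 39
f 39 19 20
f 39 20 21



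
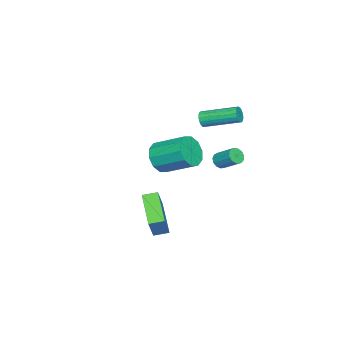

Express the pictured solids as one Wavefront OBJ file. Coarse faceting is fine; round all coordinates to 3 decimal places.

v -3.607 -3.84 -2.388
v -3.131 -4.279 -1.548
v -3.138 -2.419 -0.573
v -3.613 -1.98 -1.412
v -2.665 -4.063 -1.956
v -2.672 -2.204 -0.98
v -2.559 -3.763 -2.528
v -2.565 -1.903 -1.552
v -2.853 -3.491 -3.047
v -2.859 -1.632 -2.071
v -3.435 -3.353 -3.314
v -3.441 -1.494 -2.338
v -4.082 -3.401 -3.227
v -4.089 -1.541 -2.252
v -4.548 -3.616 -2.82
v -4.555 -1.757 -1.844
v -4.655 -3.917 -2.248
v -4.661 -2.057 -1.272
v -4.361 -4.188 -1.729
v -4.367 -2.329 -0.753
v -3.779 -4.326 -1.462
v -3.785 -2.467 -0.486
v -3.517 -1.303 1.265
v -3.269 -1.406 1.723
v -3.636 0.6 2.372
v -3.883 0.703 1.915
v -3.084 -1.323 1.571
v -3.451 0.683 2.22
v -2.998 -1.235 1.349
v -3.364 0.771 1.998
v -3.03 -1.163 1.108
v -3.397 0.843 1.757
v -3.174 -1.123 0.903
v -3.541 0.883 1.552
v -3.397 -1.124 0.781
v -3.763 0.882 1.43
v -3.647 -1.166 0.77
v -4.013 0.84 1.419
v -3.867 -1.24 0.873
v -4.233 0.766 1.522
v -4.007 -1.328 1.065
v -4.373 0.678 1.714
v -4.034 -1.41 1.304
v -4.401 0.596 1.953
v -3.944 -1.468 1.533
v -4.31 0.538 2.182
v -3.755 -1.488 1.702
v -4.121 0.518 2.351
v -3.512 -1.465 1.77
v -3.878 0.541 2.419
v -2.305 0.287 -0.913
v -1.964 -0.003 -0.628
v -1.715 1.043 0.138
v -2.055 1.333 -0.147
v -1.805 0.121 -0.849
v -1.556 1.167 -0.083
v -1.805 0.298 -1.09
v -1.556 1.343 -0.324
v -1.963 0.471 -1.275
v -1.714 1.516 -0.509
v -2.23 0.586 -1.345
v -1.981 1.631 -0.579
v -2.52 0.606 -1.278
v -2.271 1.651 -0.511
v -2.742 0.525 -1.095
v -2.493 1.57 -0.329
v -2.825 0.368 -0.854
v -2.576 1.414 -0.088
v -2.743 0.186 -0.632
v -2.493 1.232 0.134
v -2.521 0.036 -0.5
v -2.272 1.082 0.266
v -2.231 -0.034 -0.498
v -1.982 1.011 0.268
v 1.745 -2.067 -2.821
v 2.626 -1.91 -1.399
v 1.34 -1.352 -2.649
v 2.221 -1.195 -1.227
v 3.219 -0.985 -3.853
v 4.1 -0.828 -2.431
v 2.814 -0.27 -3.681
v 3.695 -0.113 -2.259
f 2 1 5
f 2 5 3
f 3 5 6
f 3 6 4
f 5 1 7
f 5 7 6
f 6 7 8
f 6 8 4
f 7 1 9
f 7 9 8
f 8 9 10
f 8 10 4
f 9 1 11
f 9 11 10
f 10 11 12
f 10 12 4
f 11 1 13
f 11 13 12
f 12 13 14
f 12 14 4
f 13 1 15
f 13 15 14
f 14 15 16
f 14 16 4
f 15 1 17
f 15 17 16
f 16 17 18
f 16 18 4
f 17 1 19
f 17 19 18
f 18 19 20
f 18 20 4
f 19 1 21
f 19 21 20
f 20 21 22
f 20 22 4
f 21 1 2
f 21 2 22
f 22 2 3
f 22 3 4
f 24 23 27
f 24 27 25
f 25 27 28
f 25 28 26
f 27 23 29
f 27 29 28
f 28 29 30
f 28 30 26
f 29 23 31
f 29 31 30
f 30 31 32
f 30 32 26
f 31 23 33
f 31 33 32
f 32 33 34
f 32 34 26
f 33 23 35
f 33 35 34
f 34 35 36
f 34 36 26
f 35 23 37
f 35 37 36
f 36 37 38
f 36 38 26
f 37 23 39
f 37 39 38
f 38 39 40
f 38 40 26
f 39 23 41
f 39 41 40
f 40 41 42
f 40 42 26
f 41 23 43
f 41 43 42
f 42 43 44
f 42 44 26
f 43 23 45
f 43 45 44
f 44 45 46
f 44 46 26
f 45 23 47
f 45 47 46
f 46 47 48
f 46 48 26
f 47 23 49
f 47 49 48
f 48 49 50
f 48 50 26
f 49 23 24
f 49 24 50
f 50 24 25
f 50 25 26
f 52 51 55
f 52 55 53
f 53 55 56
f 53 56 54
f 55 51 57
f 55 57 56
f 56 57 58
f 56 58 54
f 57 51 59
f 57 59 58
f 58 59 60
f 58 60 54
f 59 51 61
f 59 61 60
f 60 61 62
f 60 62 54
f 61 51 63
f 61 63 62
f 62 63 64
f 62 64 54
f 63 51 65
f 63 65 64
f 64 65 66
f 64 66 54
f 65 51 67
f 65 67 66
f 66 67 68
f 66 68 54
f 67 51 69
f 67 69 68
f 68 69 70
f 68 70 54
f 69 51 71
f 69 71 70
f 70 71 72
f 70 72 54
f 71 51 73
f 71 73 72
f 72 73 74
f 72 74 54
f 73 51 52
f 73 52 74
f 74 52 53
f 74 53 54
f 76 78 75
f 79 76 75
f 75 78 77
f 77 79 75
f 76 82 78
f 80 76 79
f 80 82 76
f 78 82 77
f 81 79 77
f 77 82 81
f 81 80 79
f 82 80 81



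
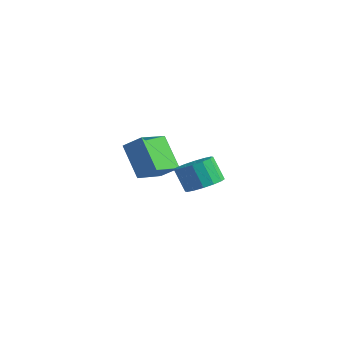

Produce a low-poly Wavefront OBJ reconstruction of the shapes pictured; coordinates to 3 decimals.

v 3.063 -3.214 3.431
v 3.597 -3.905 3.78
v 2.89 -3.876 4.918
v 2.357 -3.186 4.569
v 3.823 -3.494 3.909
v 3.116 -3.465 5.047
v 3.845 -3.008 3.911
v 3.138 -2.979 5.049
v 3.658 -2.577 3.784
v 2.951 -2.548 4.922
v 3.311 -2.317 3.562
v 2.605 -2.288 4.7
v 2.898 -2.298 3.305
v 2.192 -2.269 4.444
v 2.53 -2.524 3.082
v 1.823 -2.495 4.22
v 2.304 -2.935 2.953
v 1.597 -2.906 4.091
v 2.282 -3.421 2.951
v 1.575 -3.392 4.089
v 2.469 -3.852 3.078
v 1.762 -3.823 4.216
v 2.815 -4.112 3.3
v 2.109 -4.083 4.438
v 3.228 -4.131 3.556
v 2.522 -4.102 4.695
v -3.792 -1.278 2.644
v -2.859 -0.972 3.418
v -3.851 0.409 2.048
v -2.918 0.715 2.822
v -2.402 -1.755 1.158
v -1.469 -1.449 1.932
v -2.461 -0.068 0.562
v -1.528 0.238 1.336
f 2 1 5
f 2 5 3
f 3 5 6
f 3 6 4
f 5 1 7
f 5 7 6
f 6 7 8
f 6 8 4
f 7 1 9
f 7 9 8
f 8 9 10
f 8 10 4
f 9 1 11
f 9 11 10
f 10 11 12
f 10 12 4
f 11 1 13
f 11 13 12
f 12 13 14
f 12 14 4
f 13 1 15
f 13 15 14
f 14 15 16
f 14 16 4
f 15 1 17
f 15 17 16
f 16 17 18
f 16 18 4
f 17 1 19
f 17 19 18
f 18 19 20
f 18 20 4
f 19 1 21
f 19 21 20
f 20 21 22
f 20 22 4
f 21 1 23
f 21 23 22
f 22 23 24
f 22 24 4
f 23 1 25
f 23 25 24
f 24 25 26
f 24 26 4
f 25 1 2
f 25 2 26
f 26 2 3
f 26 3 4
f 28 30 27
f 31 28 27
f 27 30 29
f 29 31 27
f 28 34 30
f 32 28 31
f 32 34 28
f 30 34 29
f 33 31 29
f 29 34 33
f 33 32 31
f 34 32 33



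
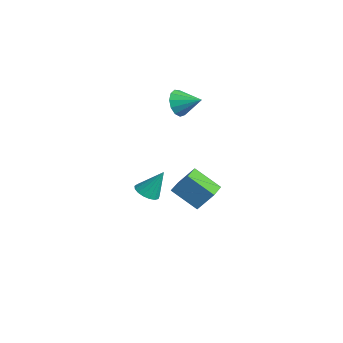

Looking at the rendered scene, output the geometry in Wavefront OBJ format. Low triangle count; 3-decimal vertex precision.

v 0.976 -3.218 -0.18
v 1.651 -3.098 -0.401
v 1.304 -2.442 1.24
v 1.478 -2.821 -0.512
v 1.189 -2.636 -0.546
v 0.852 -2.583 -0.497
v 0.544 -2.676 -0.375
v 0.334 -2.893 -0.209
v 0.272 -3.185 -0.035
v 0.371 -3.483 0.105
v 0.609 -3.721 0.18
v 0.931 -3.844 0.173
v 1.263 -3.823 0.085
v 1.53 -3.663 -0.064
v 1.67 -3.401 -0.239
v -2.163 1.075 -4.394
v -3.269 0.052 -3.285
v -3.168 1.976 -4.564
v -4.273 0.953 -3.456
v -1.687 1.827 -3.224
v -2.792 0.804 -2.116
v -2.691 2.728 -3.395
v -3.797 1.705 -2.286
v -3.288 0.517 3.236
v -2.771 0.358 2.516
v -2.292 1.363 3.764
v -3.054 0.762 2.402
v -3.412 1.089 2.552
v -3.73 1.234 2.92
v -3.908 1.151 3.387
v -3.889 0.867 3.807
v -3.679 0.471 4.045
v -3.345 0.09 4.026
v -2.993 -0.156 3.756
v -2.734 -0.188 3.321
v -2.651 0.004 2.859
f 2 1 4
f 2 4 3
f 4 1 5
f 4 5 3
f 5 1 6
f 5 6 3
f 6 1 7
f 6 7 3
f 7 1 8
f 7 8 3
f 8 1 9
f 8 9 3
f 9 1 10
f 9 10 3
f 10 1 11
f 10 11 3
f 11 1 12
f 11 12 3
f 12 1 13
f 12 13 3
f 13 1 14
f 13 14 3
f 14 1 15
f 14 15 3
f 15 1 2
f 15 2 3
f 17 19 16
f 20 17 16
f 16 19 18
f 18 20 16
f 17 23 19
f 21 17 20
f 21 23 17
f 19 23 18
f 22 20 18
f 18 23 22
f 22 21 20
f 23 21 22
f 25 24 27
f 25 27 26
f 27 24 28
f 27 28 26
f 28 24 29
f 28 29 26
f 29 24 30
f 29 30 26
f 30 24 31
f 30 31 26
f 31 24 32
f 31 32 26
f 32 24 33
f 32 33 26
f 33 24 34
f 33 34 26
f 34 24 35
f 34 35 26
f 35 24 36
f 35 36 26
f 36 24 25
f 36 25 26



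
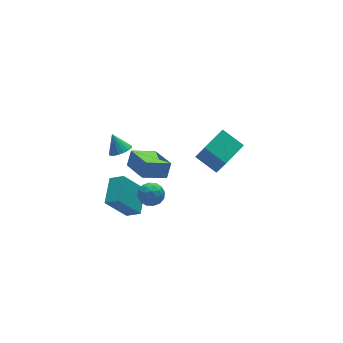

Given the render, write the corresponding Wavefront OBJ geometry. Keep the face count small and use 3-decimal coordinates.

v 3.249 -0.351 -5.388
v 3.352 -1.271 -3.593
v 2.547 1.02 -4.644
v 2.65 0.099 -2.849
v 4.97 0.381 -5.111
v 5.073 -0.54 -3.316
v 4.268 1.751 -4.367
v 4.371 0.831 -2.572
v -3.144 -2.24 -4.204
v -4.4 -1.9 -2.468
v -3.731 -1.569 -4.76
v -4.987 -1.229 -3.023
v -2.033 -0.831 -3.677
v -3.289 -0.491 -1.94
v -2.62 -0.16 -4.232
v -3.876 0.18 -2.496
v -0.362 1.394 -4.345
v -0.4 -0.581 -3.694
v -1.919 1.649 -3.661
v -1.957 -0.326 -3.01
v 0.117 1.706 -3.37
v 0.079 -0.269 -2.719
v -1.44 1.961 -2.686
v -1.478 -0.014 -2.035
v -2.892 0.569 -0.548
v -2.247 0.92 -0.7
v -3.048 1.311 0.508
v -2.472 1.104 -0.863
v -2.781 1.183 -0.963
v -3.111 1.14 -0.982
v -3.398 0.984 -0.914
v -3.585 0.745 -0.774
v -3.635 0.472 -0.589
v -3.538 0.218 -0.396
v -3.312 0.033 -0.233
v -3.004 -0.046 -0.132
v -2.674 -0.003 -0.114
v -2.386 0.154 -0.182
v -2.2 0.392 -0.322
v -2.15 0.665 -0.507
v -2.735 -2.61 -0.88
v -2.075 -2.896 -1.336
v -3.605 -3.144 -1.804
v -2.945 -3.43 -2.26
v -3.121 -3.777 -1.502
v -2.583 -3.446 -0.931
v -3.097 -2.594 -2.209
v -2.559 -2.263 -1.638
v -2.299 -2.886 -2.157
v -2.314 -3.617 -1.72
v -3.366 -2.423 -1.42
v -3.381 -3.154 -0.983
v -2.328 -2.706 -1.027
v -3.352 -3.334 -2.113
v -3.455 -3.538 -1.668
v -3.067 -3.706 -1.936
v -2.627 -3.029 -0.789
v -2.239 -3.197 -1.057
v -2.854 -3.715 -1.154
v -3.441 -2.843 -2.083
v -3.053 -3.011 -2.351
v -2.613 -2.334 -1.204
v -2.225 -2.502 -1.472
v -2.826 -2.325 -1.986
v -2.072 -2.868 -1.778
v -2.584 -3.183 -2.321
v -2.673 -2.691 -2.291
v -2.357 -2.496 -1.955
v -2.081 -3.298 -1.521
v -2.592 -3.612 -2.064
v -2.696 -3.816 -1.619
v -2.379 -3.621 -1.283
v -2.212 -3.292 -2.004
v -3.088 -2.428 -1.076
v -3.599 -2.742 -1.619
v -3.301 -2.419 -1.857
v -2.984 -2.224 -1.521
v -3.096 -2.857 -0.819
v -3.608 -3.172 -1.362
v -3.323 -3.544 -1.185
v -3.007 -3.349 -0.849
v -3.468 -2.748 -1.136
f 2 4 1
f 5 2 1
f 1 4 3
f 3 5 1
f 2 8 4
f 6 2 5
f 6 8 2
f 4 8 3
f 7 5 3
f 3 8 7
f 7 6 5
f 8 6 7
f 10 12 9
f 13 10 9
f 9 12 11
f 11 13 9
f 10 16 12
f 14 10 13
f 14 16 10
f 12 16 11
f 15 13 11
f 11 16 15
f 15 14 13
f 16 14 15
f 18 20 17
f 21 18 17
f 17 20 19
f 19 21 17
f 18 24 20
f 22 18 21
f 22 24 18
f 20 24 19
f 23 21 19
f 19 24 23
f 23 22 21
f 24 22 23
f 26 25 28
f 26 28 27
f 28 25 29
f 28 29 27
f 29 25 30
f 29 30 27
f 30 25 31
f 30 31 27
f 31 25 32
f 31 32 27
f 32 25 33
f 32 33 27
f 33 25 34
f 33 34 27
f 34 25 35
f 34 35 27
f 35 25 36
f 35 36 27
f 36 25 37
f 36 37 27
f 37 25 38
f 37 38 27
f 38 25 39
f 38 39 27
f 39 25 40
f 39 40 27
f 40 25 26
f 40 26 27
f 41 78 57
f 78 52 81
f 57 81 46
f 78 81 57
f 41 57 53
f 57 46 58
f 53 58 42
f 57 58 53
f 41 53 62
f 53 42 63
f 62 63 48
f 53 63 62
f 41 62 74
f 62 48 77
f 74 77 51
f 62 77 74
f 41 74 78
f 74 51 82
f 78 82 52
f 74 82 78
f 42 58 69
f 58 46 72
f 69 72 50
f 58 72 69
f 46 81 59
f 81 52 80
f 59 80 45
f 81 80 59
f 52 82 79
f 82 51 75
f 79 75 43
f 82 75 79
f 51 77 76
f 77 48 64
f 76 64 47
f 77 64 76
f 48 63 68
f 63 42 65
f 68 65 49
f 63 65 68
f 44 70 56
f 70 50 71
f 56 71 45
f 70 71 56
f 44 56 54
f 56 45 55
f 54 55 43
f 56 55 54
f 44 54 61
f 54 43 60
f 61 60 47
f 54 60 61
f 44 61 66
f 61 47 67
f 66 67 49
f 61 67 66
f 44 66 70
f 66 49 73
f 70 73 50
f 66 73 70
f 45 71 59
f 71 50 72
f 59 72 46
f 71 72 59
f 43 55 79
f 55 45 80
f 79 80 52
f 55 80 79
f 47 60 76
f 60 43 75
f 76 75 51
f 60 75 76
f 49 67 68
f 67 47 64
f 68 64 48
f 67 64 68
f 50 73 69
f 73 49 65
f 69 65 42
f 73 65 69



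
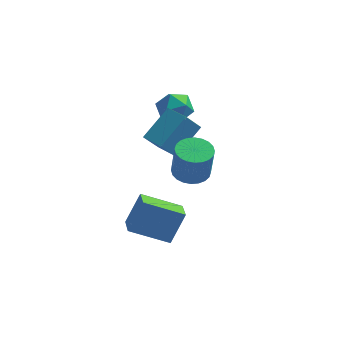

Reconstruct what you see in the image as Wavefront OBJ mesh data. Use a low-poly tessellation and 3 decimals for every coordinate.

v 2.906 -2.263 1.257
v 3.358 -2.979 1.112
v 3.547 -3.194 2.757
v 3.094 -2.477 2.903
v 3.601 -2.748 1.114
v 3.79 -2.963 2.759
v 3.738 -2.443 1.138
v 3.927 -2.658 2.784
v 3.748 -2.11 1.181
v 3.937 -2.325 2.826
v 3.631 -1.801 1.234
v 3.819 -2.015 2.88
v 3.402 -1.561 1.292
v 3.591 -1.776 2.937
v 3.098 -1.429 1.344
v 3.287 -1.644 2.989
v 2.765 -1.423 1.383
v 2.954 -1.638 3.028
v 2.453 -1.546 1.403
v 2.642 -1.761 3.048
v 2.21 -1.777 1.401
v 2.399 -1.992 3.046
v 2.073 -2.082 1.376
v 2.262 -2.297 3.022
v 2.063 -2.415 1.334
v 2.252 -2.63 2.979
v 2.181 -2.725 1.28
v 2.369 -2.939 2.926
v 2.409 -2.964 1.223
v 2.598 -3.179 2.868
v 2.713 -3.096 1.171
v 2.902 -3.311 2.816
v 3.046 -3.102 1.132
v 3.235 -3.317 2.777
v 0.582 -1.047 2.224
v 1.455 0.206 3.337
v 1.157 -0.539 1.2
v 2.031 0.714 2.314
v 1.529 -1.834 2.366
v 2.403 -0.581 3.48
v 2.105 -1.326 1.343
v 2.978 -0.073 2.456
v 1.722 2.642 1.682
v 2.341 1.943 1.838
v 0.599 1.777 2.262
v 1.218 1.078 2.418
v 1.266 1.875 2.926
v 1.96 2.409 2.568
v 0.98 1.311 1.532
v 1.674 1.845 1.174
v 1.882 1.12 1.746
v 2.059 1.469 2.607
v 0.881 2.251 1.493
v 1.058 2.6 2.354
v 2.071 -2.626 -3.6
v 0.22 -2.914 -2.766
v 1.742 -1.576 -3.968
v -0.108 -1.863 -3.133
v 2.628 -1.937 -2.127
v 0.778 -2.224 -1.292
v 2.3 -0.886 -2.494
v 0.449 -1.174 -1.66
f 2 1 5
f 2 5 3
f 3 5 6
f 3 6 4
f 5 1 7
f 5 7 6
f 6 7 8
f 6 8 4
f 7 1 9
f 7 9 8
f 8 9 10
f 8 10 4
f 9 1 11
f 9 11 10
f 10 11 12
f 10 12 4
f 11 1 13
f 11 13 12
f 12 13 14
f 12 14 4
f 13 1 15
f 13 15 14
f 14 15 16
f 14 16 4
f 15 1 17
f 15 17 16
f 16 17 18
f 16 18 4
f 17 1 19
f 17 19 18
f 18 19 20
f 18 20 4
f 19 1 21
f 19 21 20
f 20 21 22
f 20 22 4
f 21 1 23
f 21 23 22
f 22 23 24
f 22 24 4
f 23 1 25
f 23 25 24
f 24 25 26
f 24 26 4
f 25 1 27
f 25 27 26
f 26 27 28
f 26 28 4
f 27 1 29
f 27 29 28
f 28 29 30
f 28 30 4
f 29 1 31
f 29 31 30
f 30 31 32
f 30 32 4
f 31 1 33
f 31 33 32
f 32 33 34
f 32 34 4
f 33 1 2
f 33 2 34
f 34 2 3
f 34 3 4
f 36 38 35
f 39 36 35
f 35 38 37
f 37 39 35
f 36 42 38
f 40 36 39
f 40 42 36
f 38 42 37
f 41 39 37
f 37 42 41
f 41 40 39
f 42 40 41
f 43 54 48
f 43 48 44
f 43 44 50
f 43 50 53
f 43 53 54
f 44 48 52
f 48 54 47
f 54 53 45
f 53 50 49
f 50 44 51
f 46 52 47
f 46 47 45
f 46 45 49
f 46 49 51
f 46 51 52
f 47 52 48
f 45 47 54
f 49 45 53
f 51 49 50
f 52 51 44
f 56 58 55
f 59 56 55
f 55 58 57
f 57 59 55
f 56 62 58
f 60 56 59
f 60 62 56
f 58 62 57
f 61 59 57
f 57 62 61
f 61 60 59
f 62 60 61



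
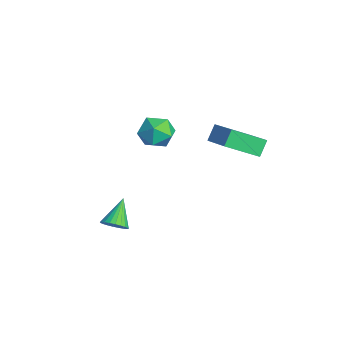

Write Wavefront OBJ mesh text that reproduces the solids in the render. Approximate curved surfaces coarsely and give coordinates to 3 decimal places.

v -1.5 -4.254 -2.707
v -0.937 -4.069 -2.298
v -2.52 -3.526 -1.633
v -0.957 -3.846 -2.468
v -1.06 -3.685 -2.674
v -1.229 -3.611 -2.886
v -1.44 -3.635 -3.07
v -1.66 -3.753 -3.199
v -1.856 -3.947 -3.253
v -1.997 -4.188 -3.224
v -2.063 -4.439 -3.116
v -2.043 -4.662 -2.946
v -1.941 -4.823 -2.739
v -1.771 -4.897 -2.528
v -1.56 -4.873 -2.344
v -1.34 -4.755 -2.215
v -1.144 -4.561 -2.161
v -1.003 -4.32 -2.19
v -3.916 -0.504 1.749
v -3.377 -1.124 1.092
v -4.303 -1.856 2.708
v -3.764 -2.476 2.051
v -3.255 -1.782 2.657
v -3.016 -0.947 2.064
v -4.664 -2.033 1.736
v -4.425 -1.198 1.143
v -3.839 -2.069 1.085
v -2.969 -1.914 1.654
v -4.711 -1.066 2.146
v -3.841 -0.911 2.715
v -3.188 1.273 2.367
v -1.319 1.531 3.288
v -2.949 2.986 1.402
v -1.079 3.243 2.323
v -2.741 0.777 1.597
v -0.871 1.034 2.518
v -2.501 2.489 0.632
v -0.632 2.747 1.553
f 2 1 4
f 2 4 3
f 4 1 5
f 4 5 3
f 5 1 6
f 5 6 3
f 6 1 7
f 6 7 3
f 7 1 8
f 7 8 3
f 8 1 9
f 8 9 3
f 9 1 10
f 9 10 3
f 10 1 11
f 10 11 3
f 11 1 12
f 11 12 3
f 12 1 13
f 12 13 3
f 13 1 14
f 13 14 3
f 14 1 15
f 14 15 3
f 15 1 16
f 15 16 3
f 16 1 17
f 16 17 3
f 17 1 18
f 17 18 3
f 18 1 2
f 18 2 3
f 19 30 24
f 19 24 20
f 19 20 26
f 19 26 29
f 19 29 30
f 20 24 28
f 24 30 23
f 30 29 21
f 29 26 25
f 26 20 27
f 22 28 23
f 22 23 21
f 22 21 25
f 22 25 27
f 22 27 28
f 23 28 24
f 21 23 30
f 25 21 29
f 27 25 26
f 28 27 20
f 32 34 31
f 35 32 31
f 31 34 33
f 33 35 31
f 32 38 34
f 36 32 35
f 36 38 32
f 34 38 33
f 37 35 33
f 33 38 37
f 37 36 35
f 38 36 37



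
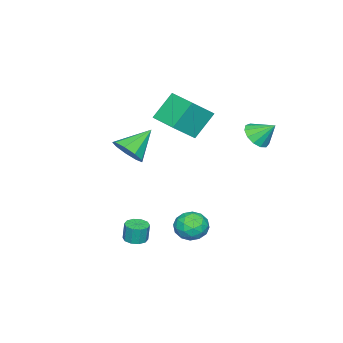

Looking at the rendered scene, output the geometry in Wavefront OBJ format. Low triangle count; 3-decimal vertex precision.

v 1.252 2.311 -3.886
v 1.809 1.728 -3.261
v -0.109 1.492 -3.439
v 0.448 0.909 -2.814
v 0.307 1.896 -2.599
v 1.148 2.402 -2.875
v 0.552 0.818 -3.825
v 1.393 1.324 -4.101
v 1.376 0.805 -3.223
v 1.224 1.471 -2.466
v 0.476 1.749 -4.234
v 0.324 2.415 -3.477
v 1.65 2.092 -3.613
v 0.05 1.128 -3.087
v -0.033 1.709 -2.961
v 0.294 1.366 -2.594
v 1.261 2.488 -3.386
v 1.588 2.145 -3.019
v 0.706 2.243 -2.63
v 0.112 1.075 -3.681
v 0.439 0.732 -3.314
v 1.406 1.854 -4.106
v 1.733 1.511 -3.739
v 0.994 0.977 -4.07
v 1.723 1.206 -3.224
v 0.923 0.725 -2.961
v 0.984 0.671 -3.555
v 1.479 0.969 -3.717
v 1.634 1.598 -2.778
v 0.834 1.116 -2.515
v 0.751 1.696 -2.389
v 1.245 1.994 -2.551
v 1.379 1.055 -2.756
v 0.866 2.104 -4.185
v 0.066 1.622 -3.922
v 0.455 1.226 -4.149
v 0.949 1.524 -4.311
v 0.777 2.495 -3.739
v -0.023 2.014 -3.476
v 0.221 2.251 -2.983
v 0.716 2.549 -3.145
v 0.321 2.165 -3.944
v 2.319 -0.971 -4.328
v 2.987 -0.839 -4.328
v 2.968 -0.738 -3.213
v 2.301 -0.869 -3.212
v 2.782 -0.474 -4.365
v 2.764 -0.373 -3.25
v 2.401 -0.298 -4.387
v 2.383 -0.197 -3.272
v 1.989 -0.379 -4.387
v 1.97 -0.278 -3.272
v 1.703 -0.686 -4.364
v 1.684 -0.585 -3.249
v 1.652 -1.102 -4.327
v 1.633 -1.001 -3.212
v 1.856 -1.467 -4.29
v 1.838 -1.366 -3.175
v 2.237 -1.643 -4.268
v 2.219 -1.542 -3.153
v 2.65 -1.562 -4.268
v 2.631 -1.461 -3.153
v 2.936 -1.255 -4.291
v 2.917 -1.154 -3.176
v -3.903 -2.148 1.042
v -5.073 -1.599 2.581
v -3.11 -0.41 1.025
v -4.28 0.138 2.565
v -2.54 -2.758 2.295
v -3.71 -2.21 3.835
v -1.747 -1.021 2.279
v -2.917 -0.472 3.818
v -3.669 3.091 1.869
v -2.774 2.981 2.136
v -3.831 4.109 2.831
v -2.772 3.345 1.751
v -3.054 3.628 1.404
v -3.531 3.74 1.204
v -4.053 3.646 1.216
v -4.452 3.376 1.435
v -4.603 3.015 1.792
v -4.457 2.678 2.174
v -4.061 2.472 2.459
v -3.541 2.462 2.557
v -3.061 2.652 2.437
v -1.78 -3.934 -0.38
v -1.272 -4.398 0.478
v -3.3 -3.306 0.86
v -1.043 -3.686 0.398
v -1.159 -3.09 -0.046
v -1.565 -2.889 -0.647
v -2.072 -3.177 -1.122
v -2.442 -3.819 -1.251
v -2.502 -4.516 -0.971
v -2.224 -4.94 -0.416
v -1.738 -4.893 0.157
f 1 38 17
f 38 12 41
f 17 41 6
f 38 41 17
f 1 17 13
f 17 6 18
f 13 18 2
f 17 18 13
f 1 13 22
f 13 2 23
f 22 23 8
f 13 23 22
f 1 22 34
f 22 8 37
f 34 37 11
f 22 37 34
f 1 34 38
f 34 11 42
f 38 42 12
f 34 42 38
f 2 18 29
f 18 6 32
f 29 32 10
f 18 32 29
f 6 41 19
f 41 12 40
f 19 40 5
f 41 40 19
f 12 42 39
f 42 11 35
f 39 35 3
f 42 35 39
f 11 37 36
f 37 8 24
f 36 24 7
f 37 24 36
f 8 23 28
f 23 2 25
f 28 25 9
f 23 25 28
f 4 30 16
f 30 10 31
f 16 31 5
f 30 31 16
f 4 16 14
f 16 5 15
f 14 15 3
f 16 15 14
f 4 14 21
f 14 3 20
f 21 20 7
f 14 20 21
f 4 21 26
f 21 7 27
f 26 27 9
f 21 27 26
f 4 26 30
f 26 9 33
f 30 33 10
f 26 33 30
f 5 31 19
f 31 10 32
f 19 32 6
f 31 32 19
f 3 15 39
f 15 5 40
f 39 40 12
f 15 40 39
f 7 20 36
f 20 3 35
f 36 35 11
f 20 35 36
f 9 27 28
f 27 7 24
f 28 24 8
f 27 24 28
f 10 33 29
f 33 9 25
f 29 25 2
f 33 25 29
f 44 43 47
f 44 47 45
f 45 47 48
f 45 48 46
f 47 43 49
f 47 49 48
f 48 49 50
f 48 50 46
f 49 43 51
f 49 51 50
f 50 51 52
f 50 52 46
f 51 43 53
f 51 53 52
f 52 53 54
f 52 54 46
f 53 43 55
f 53 55 54
f 54 55 56
f 54 56 46
f 55 43 57
f 55 57 56
f 56 57 58
f 56 58 46
f 57 43 59
f 57 59 58
f 58 59 60
f 58 60 46
f 59 43 61
f 59 61 60
f 60 61 62
f 60 62 46
f 61 43 63
f 61 63 62
f 62 63 64
f 62 64 46
f 63 43 44
f 63 44 64
f 64 44 45
f 64 45 46
f 66 68 65
f 69 66 65
f 65 68 67
f 67 69 65
f 66 72 68
f 70 66 69
f 70 72 66
f 68 72 67
f 71 69 67
f 67 72 71
f 71 70 69
f 72 70 71
f 74 73 76
f 74 76 75
f 76 73 77
f 76 77 75
f 77 73 78
f 77 78 75
f 78 73 79
f 78 79 75
f 79 73 80
f 79 80 75
f 80 73 81
f 80 81 75
f 81 73 82
f 81 82 75
f 82 73 83
f 82 83 75
f 83 73 84
f 83 84 75
f 84 73 85
f 84 85 75
f 85 73 74
f 85 74 75
f 87 86 89
f 87 89 88
f 89 86 90
f 89 90 88
f 90 86 91
f 90 91 88
f 91 86 92
f 91 92 88
f 92 86 93
f 92 93 88
f 93 86 94
f 93 94 88
f 94 86 95
f 94 95 88
f 95 86 96
f 95 96 88
f 96 86 87
f 96 87 88

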